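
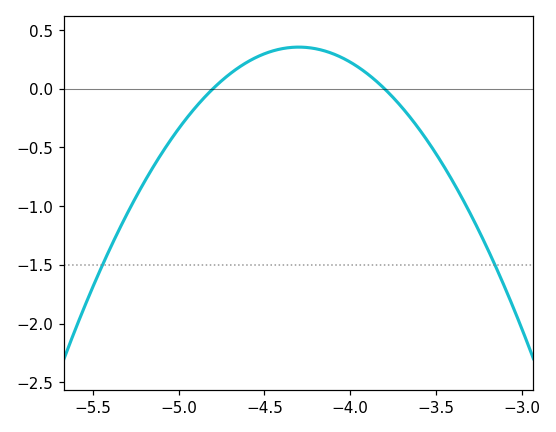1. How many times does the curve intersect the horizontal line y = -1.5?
2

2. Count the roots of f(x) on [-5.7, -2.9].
2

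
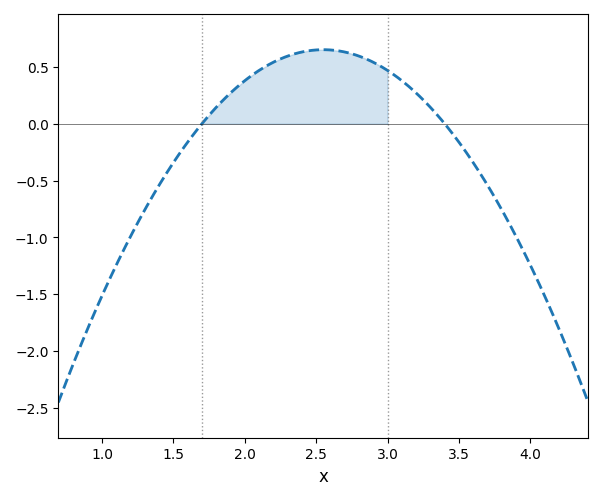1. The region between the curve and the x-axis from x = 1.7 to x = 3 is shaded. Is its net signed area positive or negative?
positive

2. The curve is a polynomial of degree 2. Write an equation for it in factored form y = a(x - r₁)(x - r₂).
y = -0.9(x - 1.7)(x - 3.4)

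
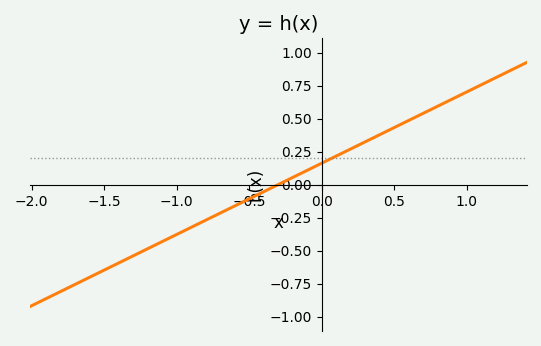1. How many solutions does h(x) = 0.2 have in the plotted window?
1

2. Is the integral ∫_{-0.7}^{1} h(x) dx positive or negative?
positive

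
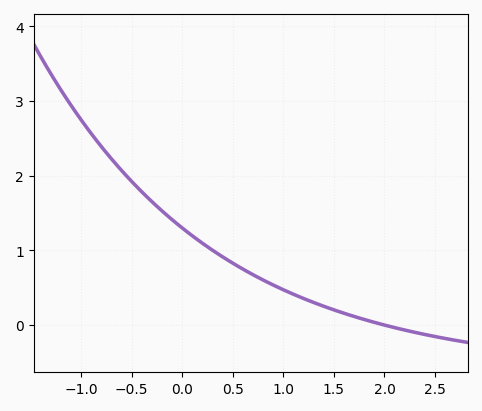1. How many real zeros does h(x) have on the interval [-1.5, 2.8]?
1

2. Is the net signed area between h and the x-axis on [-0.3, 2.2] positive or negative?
positive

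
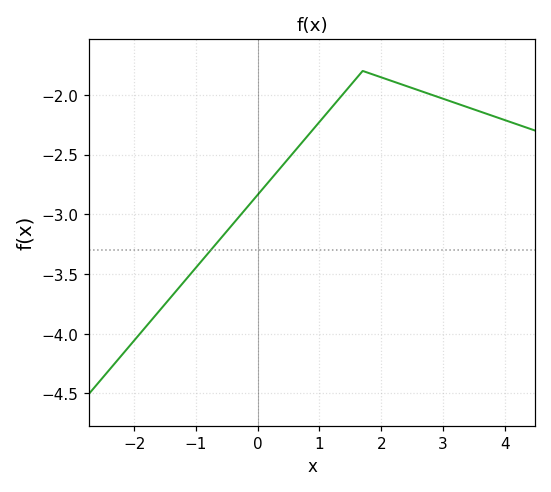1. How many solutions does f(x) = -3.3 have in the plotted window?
1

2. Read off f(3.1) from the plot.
-2.05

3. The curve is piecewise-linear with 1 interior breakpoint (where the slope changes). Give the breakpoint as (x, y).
(1.7, -1.8)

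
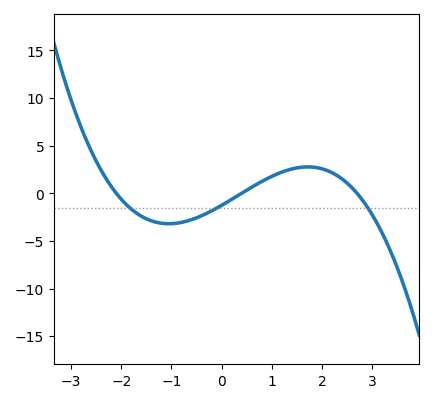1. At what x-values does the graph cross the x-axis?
-2.1, 0.4, 2.7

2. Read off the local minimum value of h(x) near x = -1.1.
-3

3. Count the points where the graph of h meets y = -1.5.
3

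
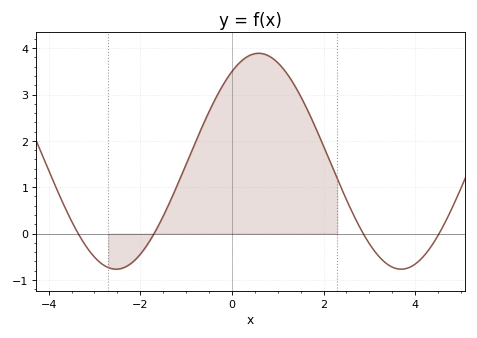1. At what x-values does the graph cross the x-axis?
-3.4, -1.6, 2.8, 4.6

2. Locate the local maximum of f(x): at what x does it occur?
0.6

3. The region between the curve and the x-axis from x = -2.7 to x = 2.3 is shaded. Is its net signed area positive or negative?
positive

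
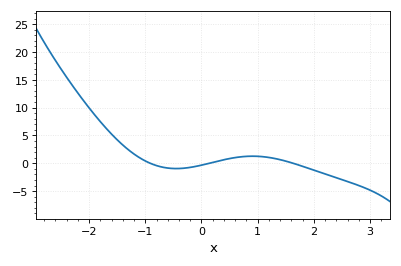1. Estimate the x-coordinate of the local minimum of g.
-0.449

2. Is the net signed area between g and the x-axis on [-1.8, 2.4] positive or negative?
positive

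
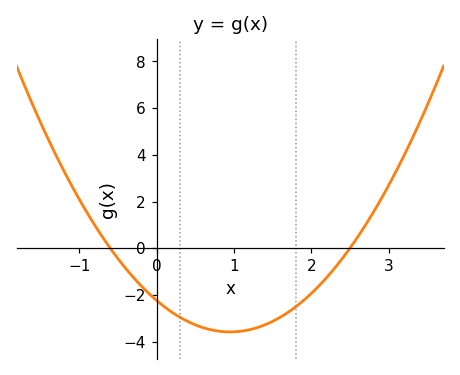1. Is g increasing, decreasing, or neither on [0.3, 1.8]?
neither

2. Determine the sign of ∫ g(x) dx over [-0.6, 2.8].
negative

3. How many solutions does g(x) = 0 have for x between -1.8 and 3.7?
2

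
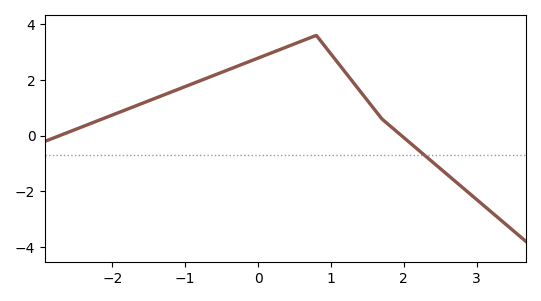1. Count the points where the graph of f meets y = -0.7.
1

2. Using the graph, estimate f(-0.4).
2.37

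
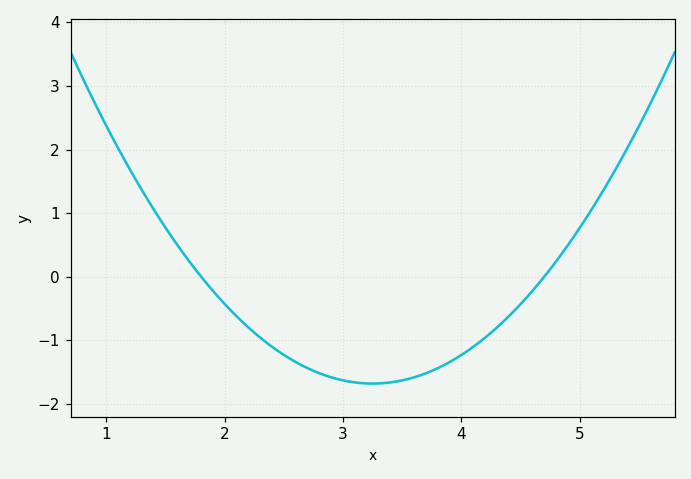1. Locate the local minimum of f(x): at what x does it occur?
3.25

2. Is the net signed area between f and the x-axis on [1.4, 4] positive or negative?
negative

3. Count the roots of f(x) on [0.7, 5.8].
2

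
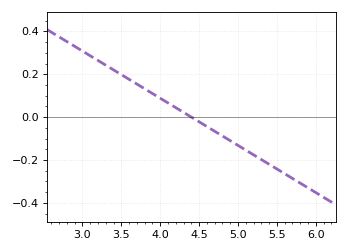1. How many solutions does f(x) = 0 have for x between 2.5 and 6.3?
1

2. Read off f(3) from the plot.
0.308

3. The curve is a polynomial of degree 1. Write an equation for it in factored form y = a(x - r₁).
y = -0.22(x - 4.4)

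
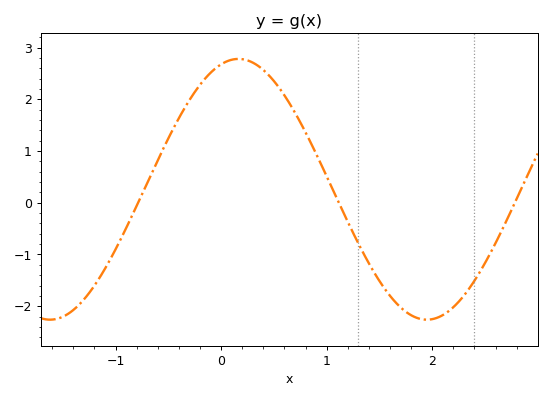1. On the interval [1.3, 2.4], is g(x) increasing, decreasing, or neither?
neither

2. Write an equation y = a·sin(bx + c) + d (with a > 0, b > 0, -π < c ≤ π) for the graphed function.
y = 2.52sin(1.8x + 1.3) + 0.26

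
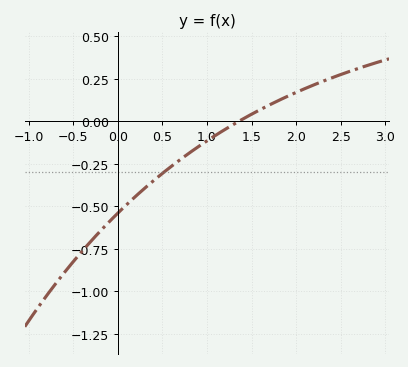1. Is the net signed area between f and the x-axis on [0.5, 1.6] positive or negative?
negative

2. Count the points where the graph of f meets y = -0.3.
1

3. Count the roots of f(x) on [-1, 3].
1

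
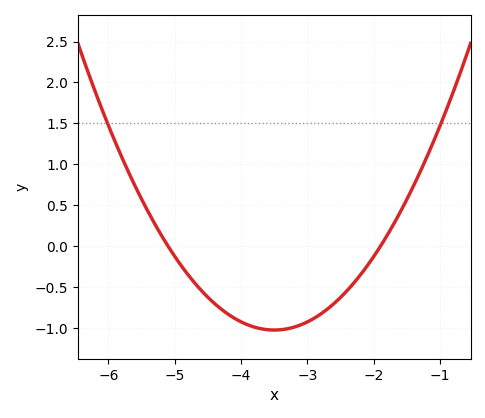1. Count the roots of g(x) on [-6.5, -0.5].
2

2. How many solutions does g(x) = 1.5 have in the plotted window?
2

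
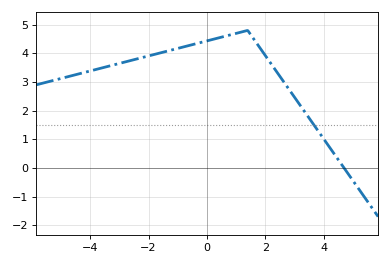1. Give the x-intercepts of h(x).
4.7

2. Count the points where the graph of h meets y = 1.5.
1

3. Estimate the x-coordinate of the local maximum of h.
1.4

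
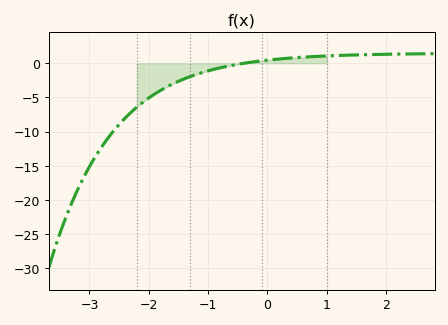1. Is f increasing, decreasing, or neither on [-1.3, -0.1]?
increasing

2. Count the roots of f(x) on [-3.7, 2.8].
1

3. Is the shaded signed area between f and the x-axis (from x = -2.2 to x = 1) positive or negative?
negative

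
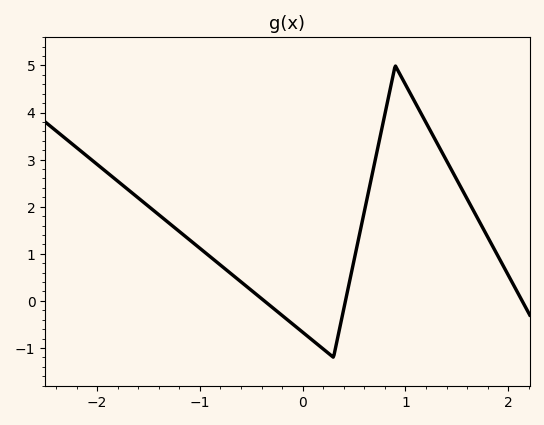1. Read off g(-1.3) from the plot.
1.7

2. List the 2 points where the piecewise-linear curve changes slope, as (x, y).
(0.3, -1.2); (0.9, 5)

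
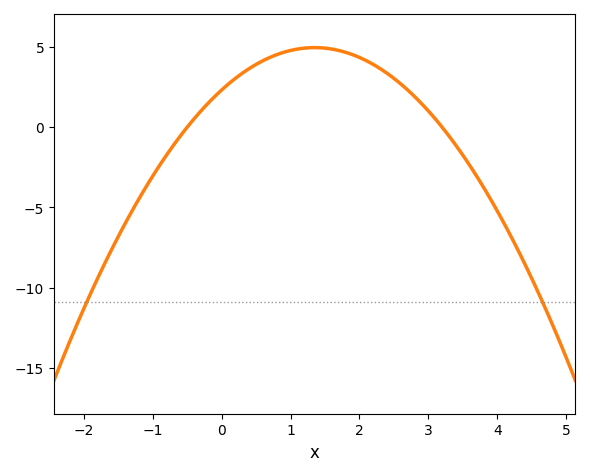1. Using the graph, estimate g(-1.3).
-5.22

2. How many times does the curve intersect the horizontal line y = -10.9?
2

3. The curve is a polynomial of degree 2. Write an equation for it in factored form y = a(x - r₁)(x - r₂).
y = -1.45(x + 0.5)(x - 3.2)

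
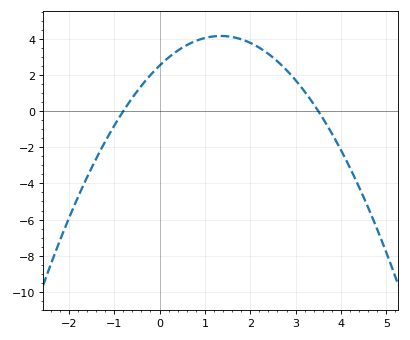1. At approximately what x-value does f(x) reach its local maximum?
1.35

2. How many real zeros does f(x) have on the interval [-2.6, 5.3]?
2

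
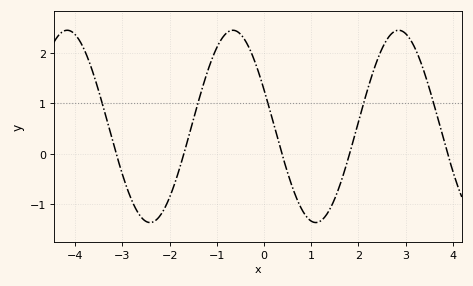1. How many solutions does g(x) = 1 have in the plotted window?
5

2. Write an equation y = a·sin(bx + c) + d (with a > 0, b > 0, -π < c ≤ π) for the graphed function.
y = 1.91sin(1.8x + 2.8) + 0.54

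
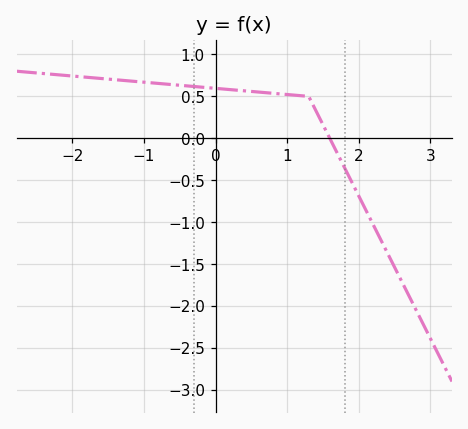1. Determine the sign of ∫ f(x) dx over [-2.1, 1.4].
positive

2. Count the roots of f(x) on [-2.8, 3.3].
1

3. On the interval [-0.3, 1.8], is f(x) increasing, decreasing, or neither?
decreasing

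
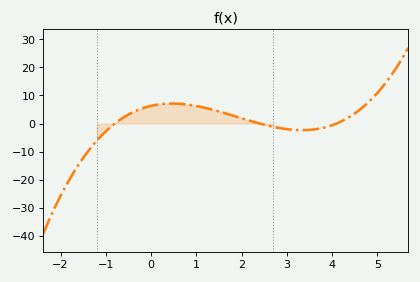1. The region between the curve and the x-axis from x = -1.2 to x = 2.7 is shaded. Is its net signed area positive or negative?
positive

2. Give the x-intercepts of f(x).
-0.8, 2.4, 4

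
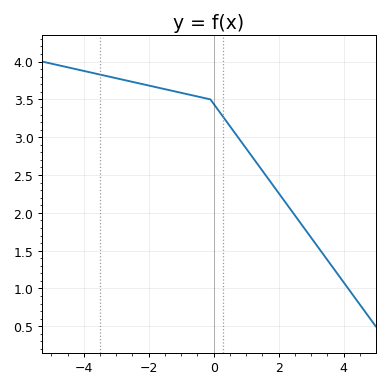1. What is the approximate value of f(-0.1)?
3.5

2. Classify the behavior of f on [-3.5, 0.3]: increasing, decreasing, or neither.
decreasing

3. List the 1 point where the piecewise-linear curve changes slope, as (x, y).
(-0.1, 3.5)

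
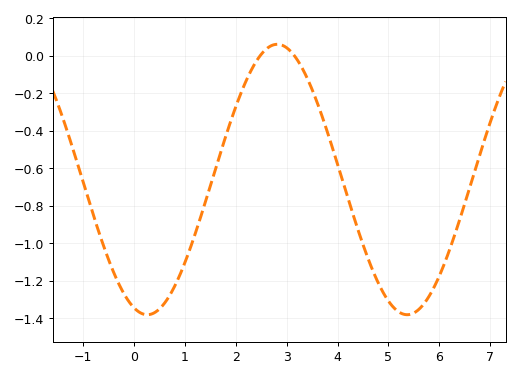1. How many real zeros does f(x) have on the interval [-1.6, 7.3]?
2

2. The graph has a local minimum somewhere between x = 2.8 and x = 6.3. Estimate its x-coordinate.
5.4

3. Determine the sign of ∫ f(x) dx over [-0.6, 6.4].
negative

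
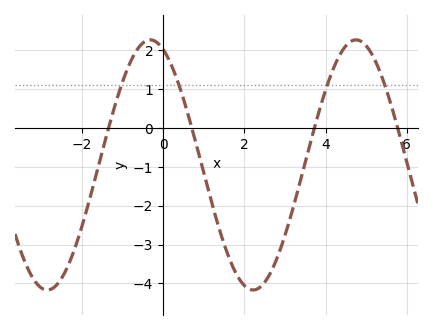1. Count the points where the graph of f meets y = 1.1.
4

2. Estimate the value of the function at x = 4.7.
2.26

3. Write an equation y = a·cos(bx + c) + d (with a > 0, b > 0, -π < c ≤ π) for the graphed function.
y = 3.22cos(1.24x + 0.392) - 0.95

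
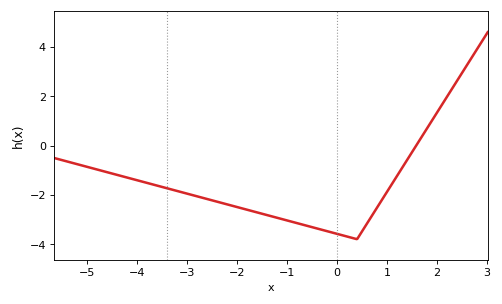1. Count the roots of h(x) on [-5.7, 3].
1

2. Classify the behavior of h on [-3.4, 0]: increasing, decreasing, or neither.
decreasing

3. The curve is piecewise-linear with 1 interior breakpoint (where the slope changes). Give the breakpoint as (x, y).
(0.4, -3.8)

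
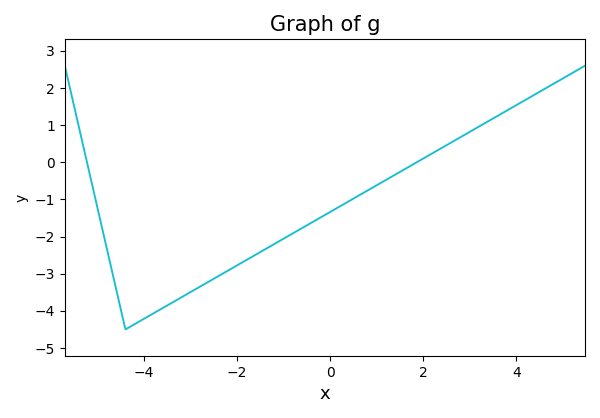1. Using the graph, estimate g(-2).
-2.78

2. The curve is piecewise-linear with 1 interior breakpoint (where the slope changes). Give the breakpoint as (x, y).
(-4.4, -4.5)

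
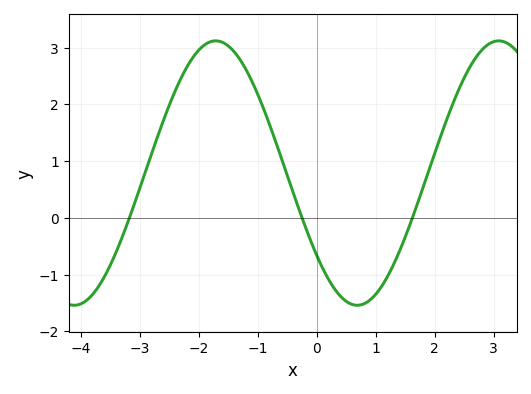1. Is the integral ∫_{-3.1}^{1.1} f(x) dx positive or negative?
positive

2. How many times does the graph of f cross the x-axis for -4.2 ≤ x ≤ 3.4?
3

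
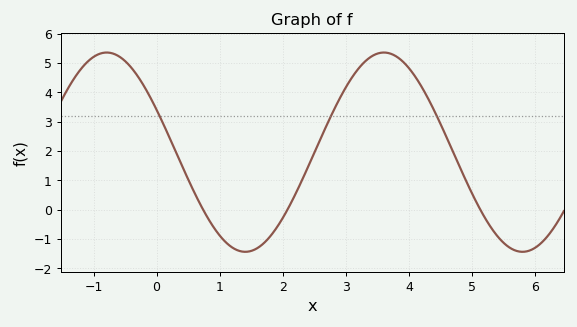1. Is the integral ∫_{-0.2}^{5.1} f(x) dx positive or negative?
positive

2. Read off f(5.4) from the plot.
-0.9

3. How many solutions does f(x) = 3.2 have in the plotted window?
3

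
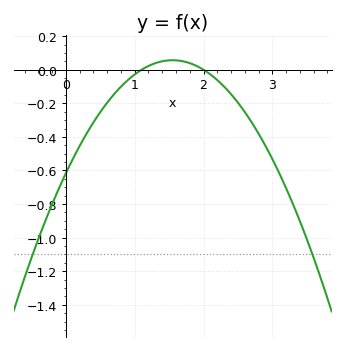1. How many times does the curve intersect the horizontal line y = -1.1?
2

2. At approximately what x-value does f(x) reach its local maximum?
1.55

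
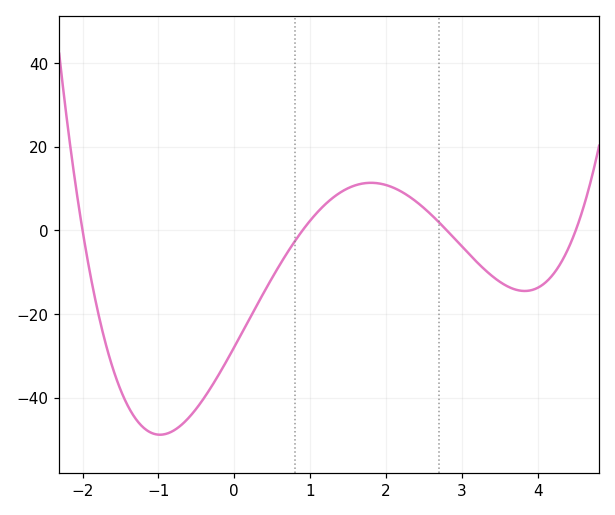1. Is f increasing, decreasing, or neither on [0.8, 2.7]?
neither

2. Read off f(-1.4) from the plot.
-42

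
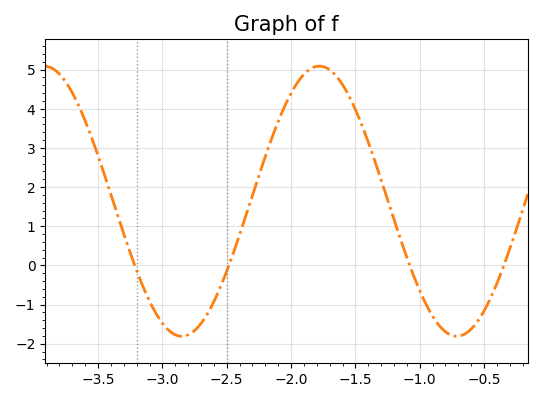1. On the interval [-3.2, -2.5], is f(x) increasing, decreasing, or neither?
neither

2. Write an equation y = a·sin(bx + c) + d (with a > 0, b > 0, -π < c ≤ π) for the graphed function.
y = 3.45sin(2.94x + 0.522) + 1.64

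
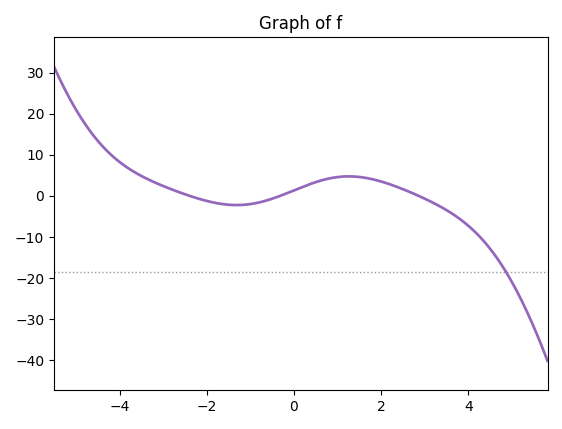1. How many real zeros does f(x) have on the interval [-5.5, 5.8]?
3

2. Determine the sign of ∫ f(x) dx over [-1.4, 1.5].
positive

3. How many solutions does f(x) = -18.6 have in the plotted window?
1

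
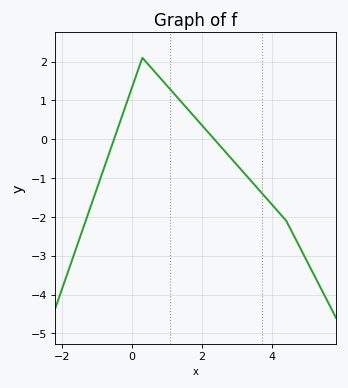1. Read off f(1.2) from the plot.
1.18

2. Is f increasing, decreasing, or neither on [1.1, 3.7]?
decreasing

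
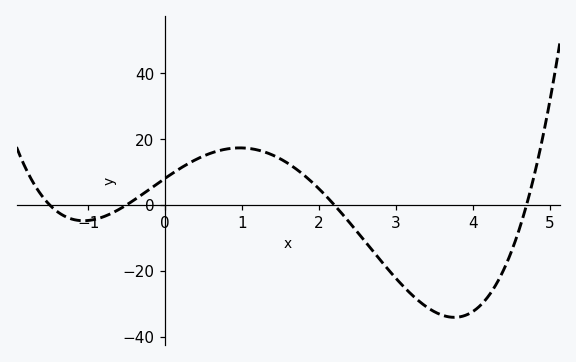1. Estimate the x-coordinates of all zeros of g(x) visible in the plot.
-1.5, -0.5, 2.2, 4.7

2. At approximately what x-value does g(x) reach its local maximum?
1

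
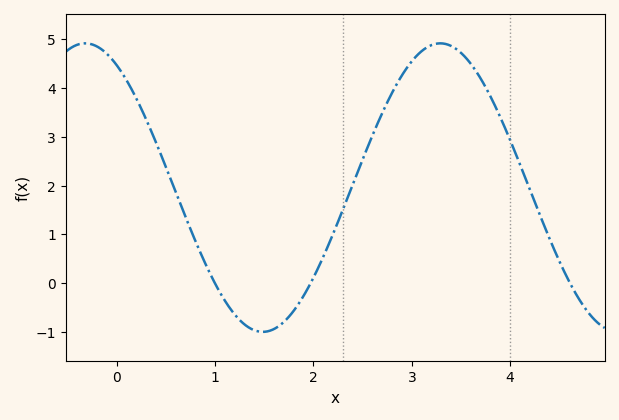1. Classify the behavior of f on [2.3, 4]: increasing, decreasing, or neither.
neither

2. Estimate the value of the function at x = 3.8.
3.8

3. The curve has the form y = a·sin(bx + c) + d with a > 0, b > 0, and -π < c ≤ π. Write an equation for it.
y = 2.96sin(1.7x + 2.1) + 1.96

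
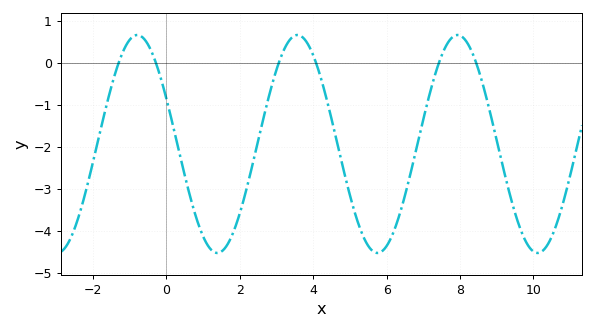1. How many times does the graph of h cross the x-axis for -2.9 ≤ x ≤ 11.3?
6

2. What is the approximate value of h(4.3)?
-0.637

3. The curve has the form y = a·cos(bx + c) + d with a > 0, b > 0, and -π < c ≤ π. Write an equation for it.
y = 2.6cos(1.44x + 1.14) - 1.93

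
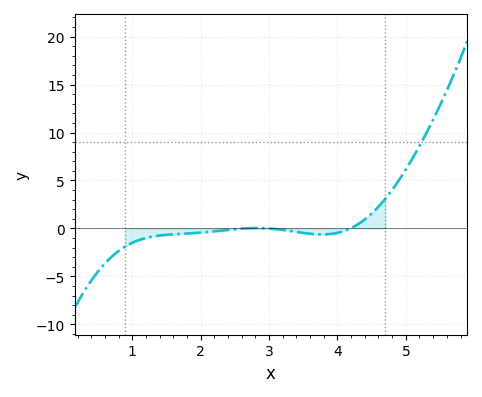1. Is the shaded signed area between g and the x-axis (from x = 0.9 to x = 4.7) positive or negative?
negative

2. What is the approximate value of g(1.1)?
-1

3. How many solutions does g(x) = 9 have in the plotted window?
1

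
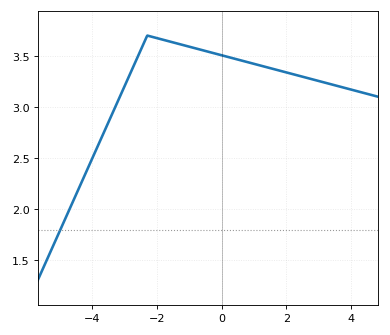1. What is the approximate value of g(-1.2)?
3.6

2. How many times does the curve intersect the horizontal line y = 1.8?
1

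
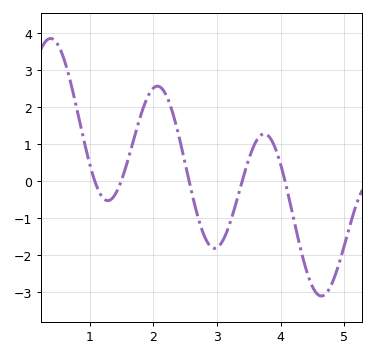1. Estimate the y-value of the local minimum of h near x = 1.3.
-0.5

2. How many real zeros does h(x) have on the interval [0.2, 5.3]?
5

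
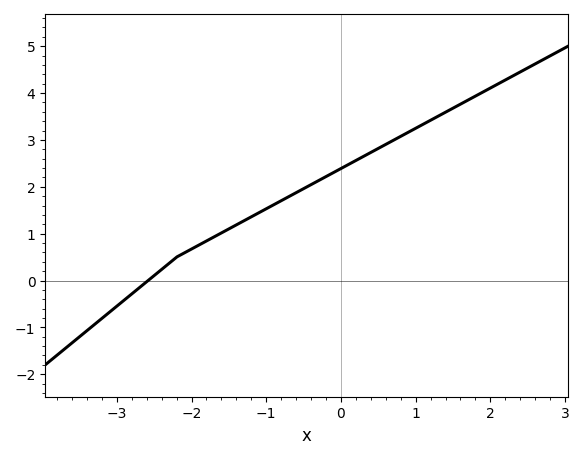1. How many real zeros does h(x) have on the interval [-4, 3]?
1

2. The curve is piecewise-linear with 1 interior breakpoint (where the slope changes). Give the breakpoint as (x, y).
(-2.2, 0.5)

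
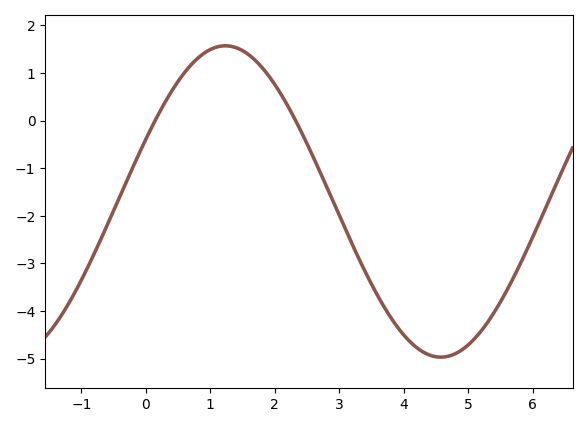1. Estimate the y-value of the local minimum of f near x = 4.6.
-4.97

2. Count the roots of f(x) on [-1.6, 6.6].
2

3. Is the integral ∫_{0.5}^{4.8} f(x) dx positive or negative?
negative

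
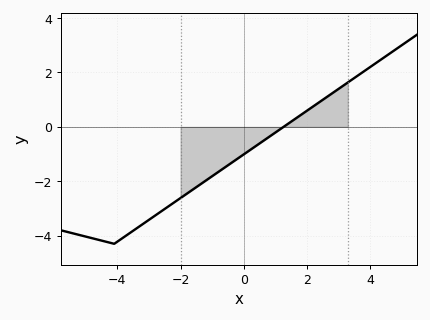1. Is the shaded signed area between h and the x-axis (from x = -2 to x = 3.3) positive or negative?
negative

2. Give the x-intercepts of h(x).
1.26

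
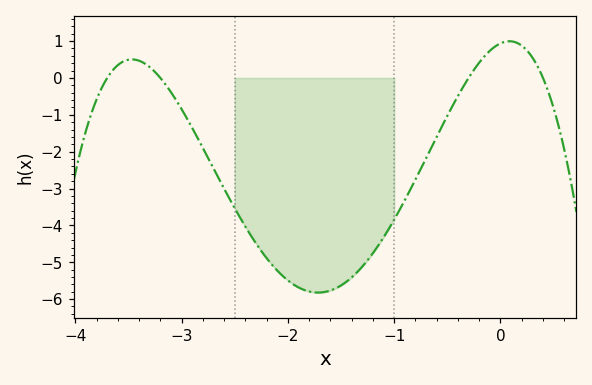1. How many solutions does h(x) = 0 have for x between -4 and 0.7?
4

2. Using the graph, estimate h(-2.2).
-4.89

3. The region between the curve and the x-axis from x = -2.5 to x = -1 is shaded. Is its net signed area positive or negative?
negative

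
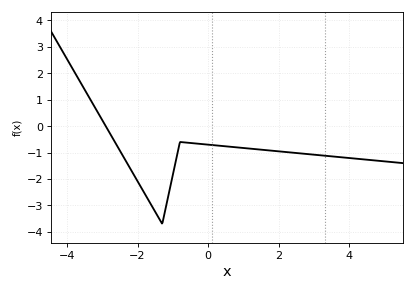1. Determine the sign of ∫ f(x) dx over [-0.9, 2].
negative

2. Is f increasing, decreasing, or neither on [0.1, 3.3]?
decreasing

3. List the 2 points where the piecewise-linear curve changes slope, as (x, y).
(-1.3, -3.7); (-0.8, -0.6)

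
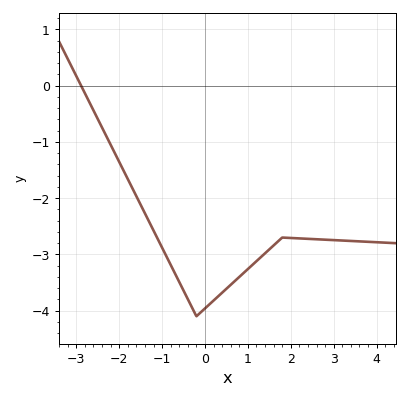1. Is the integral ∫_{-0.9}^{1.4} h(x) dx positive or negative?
negative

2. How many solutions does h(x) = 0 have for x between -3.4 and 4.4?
1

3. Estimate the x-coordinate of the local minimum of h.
-0.2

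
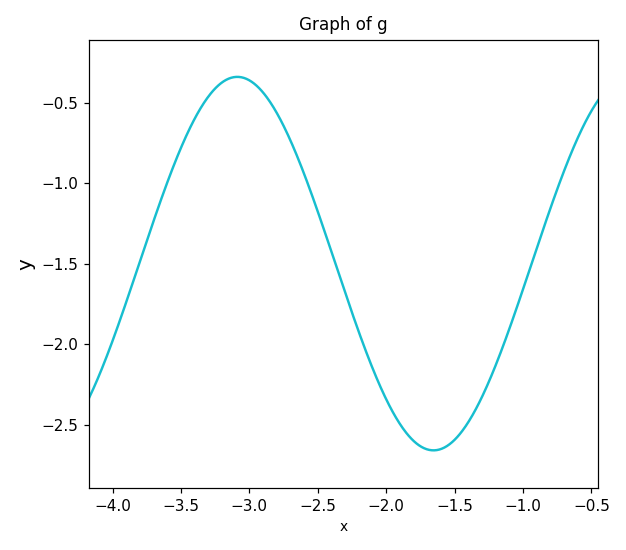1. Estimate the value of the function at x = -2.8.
-0.563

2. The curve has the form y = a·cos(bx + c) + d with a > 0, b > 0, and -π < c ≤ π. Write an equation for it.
y = 1.16cos(2.19x + 0.48) - 1.5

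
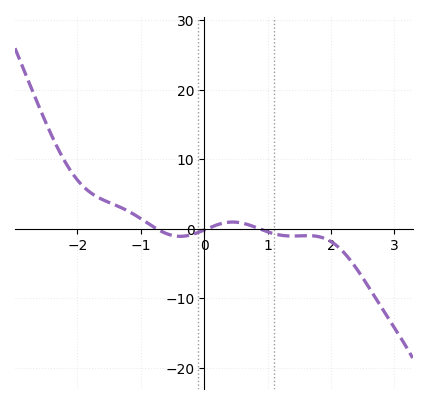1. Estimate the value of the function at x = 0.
0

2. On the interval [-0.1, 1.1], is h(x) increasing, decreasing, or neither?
neither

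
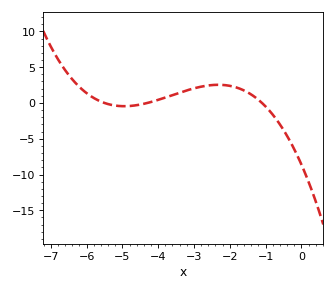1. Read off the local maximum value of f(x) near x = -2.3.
2.5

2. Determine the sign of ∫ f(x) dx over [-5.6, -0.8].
positive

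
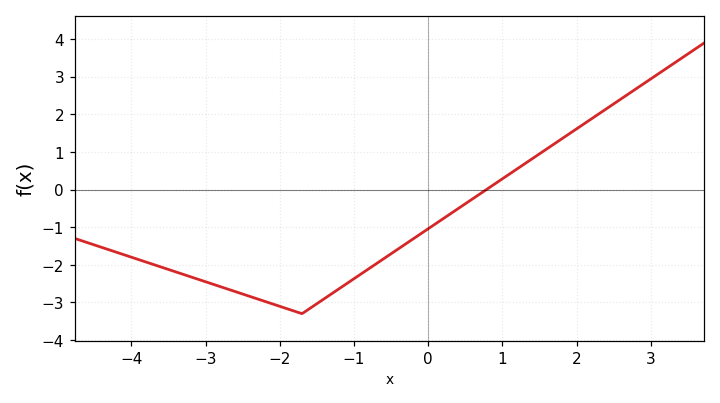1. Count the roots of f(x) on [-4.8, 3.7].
1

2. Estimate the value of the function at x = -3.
-2.5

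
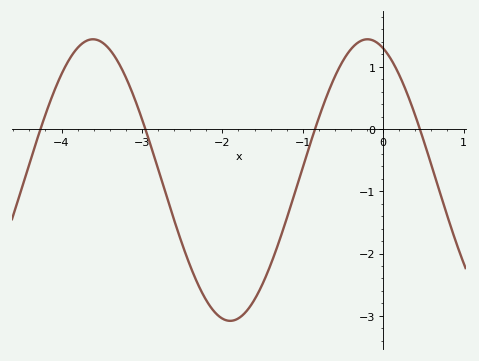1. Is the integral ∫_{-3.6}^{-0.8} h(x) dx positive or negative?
negative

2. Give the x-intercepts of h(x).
-4.3, -3, -0.8, 0.5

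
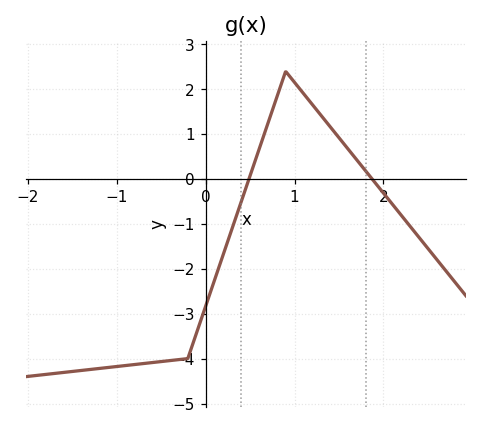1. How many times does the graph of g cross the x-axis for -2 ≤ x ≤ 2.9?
2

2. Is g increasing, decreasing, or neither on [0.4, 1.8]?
neither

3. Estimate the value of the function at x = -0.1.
-3.42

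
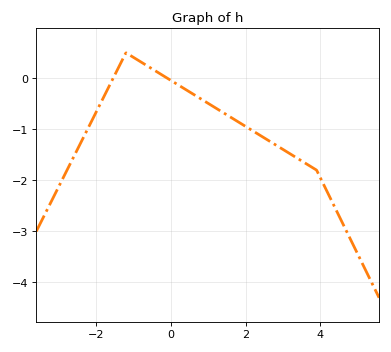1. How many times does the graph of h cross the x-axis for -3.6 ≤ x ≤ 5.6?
2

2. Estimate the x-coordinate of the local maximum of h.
-1.2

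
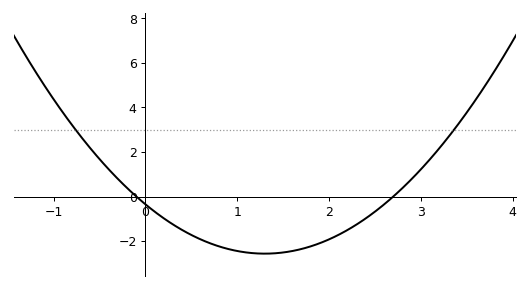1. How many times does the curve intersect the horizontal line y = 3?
2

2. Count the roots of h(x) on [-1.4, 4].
2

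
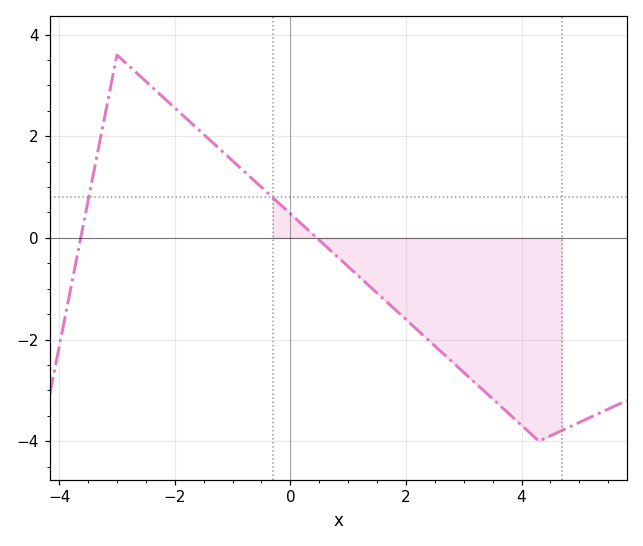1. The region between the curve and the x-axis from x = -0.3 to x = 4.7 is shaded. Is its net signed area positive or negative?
negative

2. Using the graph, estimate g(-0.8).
1.31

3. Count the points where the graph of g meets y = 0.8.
2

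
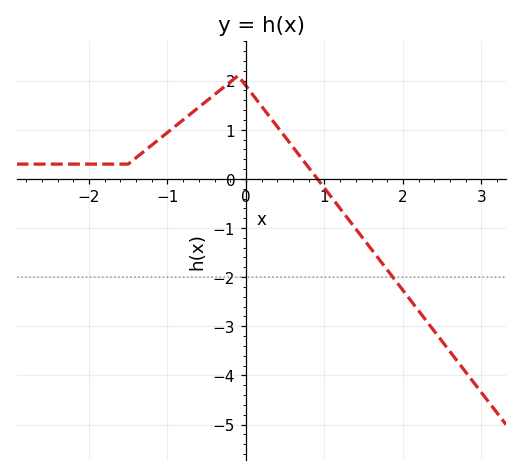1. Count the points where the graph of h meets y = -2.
1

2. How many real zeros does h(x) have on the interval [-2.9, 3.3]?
1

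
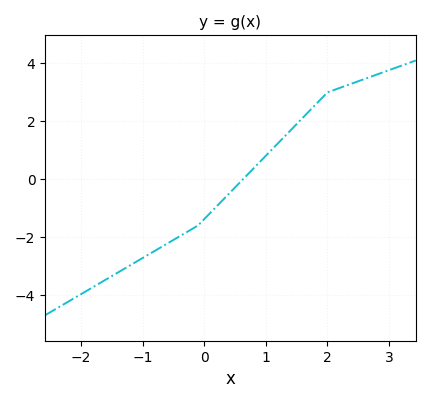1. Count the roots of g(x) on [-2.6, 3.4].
1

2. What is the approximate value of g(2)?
3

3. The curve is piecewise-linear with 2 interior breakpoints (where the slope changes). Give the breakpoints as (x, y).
(-0.1, -1.6); (2, 3)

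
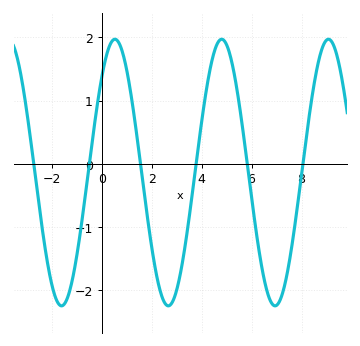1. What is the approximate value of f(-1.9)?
-2.1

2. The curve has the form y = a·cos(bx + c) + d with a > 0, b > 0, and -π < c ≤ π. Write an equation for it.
y = 2.11cos(1.5x - 0.78) - 0.14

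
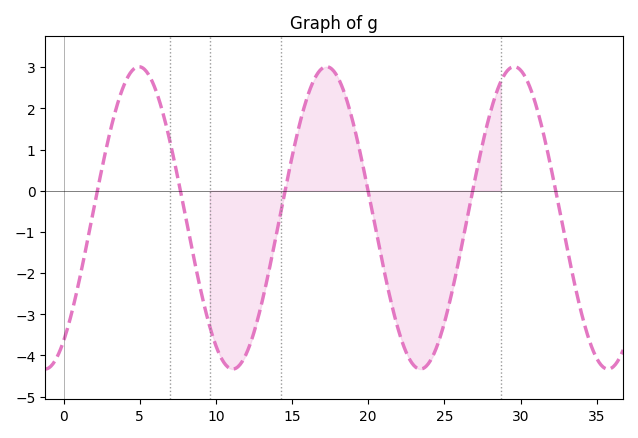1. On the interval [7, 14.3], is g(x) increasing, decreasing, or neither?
neither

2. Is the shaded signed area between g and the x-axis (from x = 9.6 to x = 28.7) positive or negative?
negative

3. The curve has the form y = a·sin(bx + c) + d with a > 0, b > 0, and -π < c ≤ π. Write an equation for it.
y = 3.67sin(0.51x - 0.952) - 0.66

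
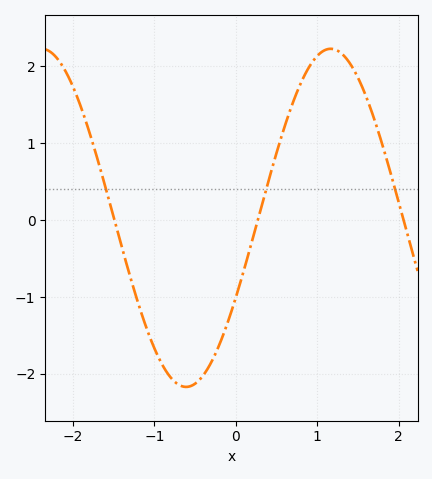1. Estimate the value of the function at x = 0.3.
0.118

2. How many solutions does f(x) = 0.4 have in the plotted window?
3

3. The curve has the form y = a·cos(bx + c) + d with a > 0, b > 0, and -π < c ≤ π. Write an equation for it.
y = 2.2cos(1.77x - 2.06) + 0.03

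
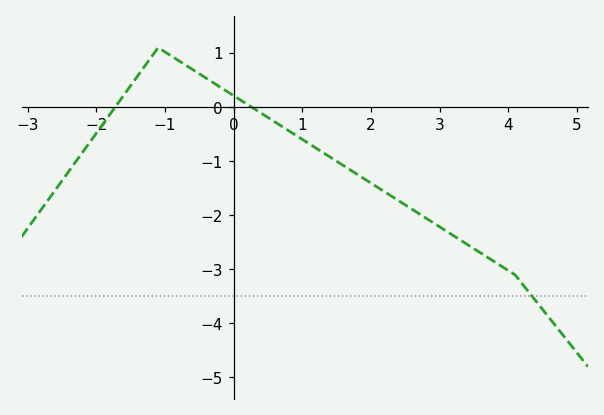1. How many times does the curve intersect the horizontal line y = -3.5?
1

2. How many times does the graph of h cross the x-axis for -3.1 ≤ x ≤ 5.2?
2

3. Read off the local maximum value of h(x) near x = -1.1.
1.1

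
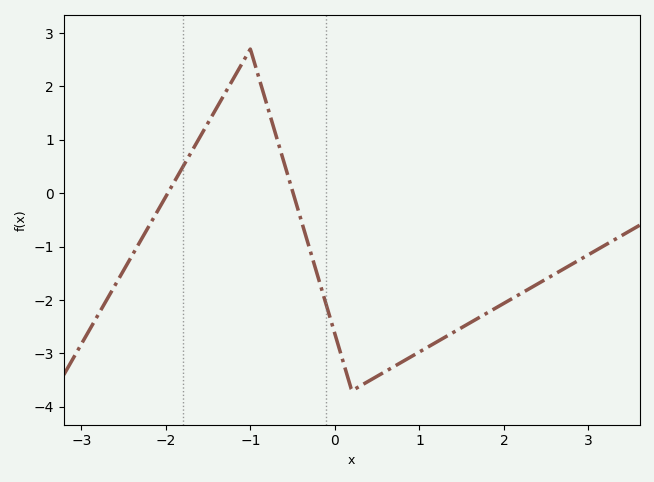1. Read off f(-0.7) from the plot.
1.1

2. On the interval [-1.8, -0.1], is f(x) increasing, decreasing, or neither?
neither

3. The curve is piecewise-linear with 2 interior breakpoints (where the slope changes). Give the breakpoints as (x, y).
(-1, 2.7); (0.2, -3.7)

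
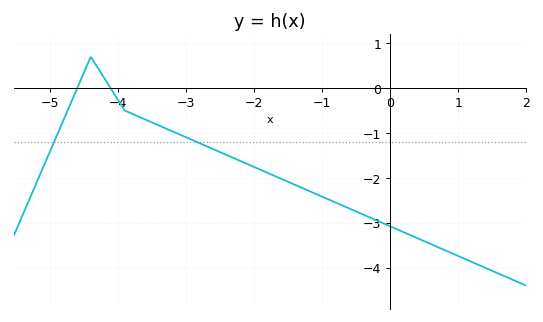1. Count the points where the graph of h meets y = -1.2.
2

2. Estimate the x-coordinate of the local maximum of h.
-4.4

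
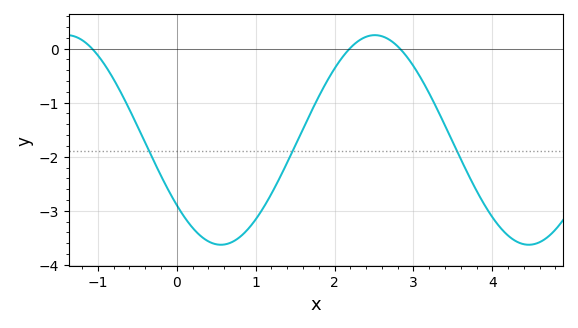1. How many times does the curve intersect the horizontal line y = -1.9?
3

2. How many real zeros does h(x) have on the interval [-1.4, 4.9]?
3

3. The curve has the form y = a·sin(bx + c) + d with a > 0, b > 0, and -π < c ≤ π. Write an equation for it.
y = 1.94sin(1.61x - 2.47) - 1.69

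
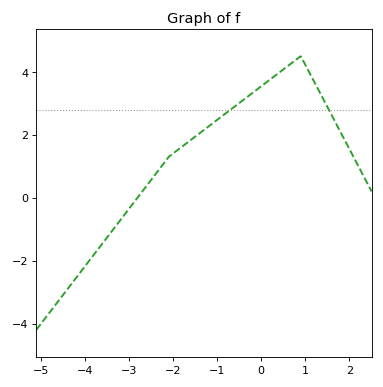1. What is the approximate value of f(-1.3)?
2.2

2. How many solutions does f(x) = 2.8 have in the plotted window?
2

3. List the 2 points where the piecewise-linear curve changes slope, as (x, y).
(-2.1, 1.3); (0.9, 4.5)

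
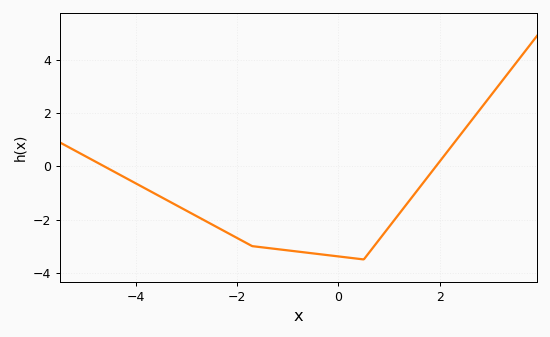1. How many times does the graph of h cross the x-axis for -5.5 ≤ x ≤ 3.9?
2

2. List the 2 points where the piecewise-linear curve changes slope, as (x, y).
(-1.7, -3); (0.5, -3.5)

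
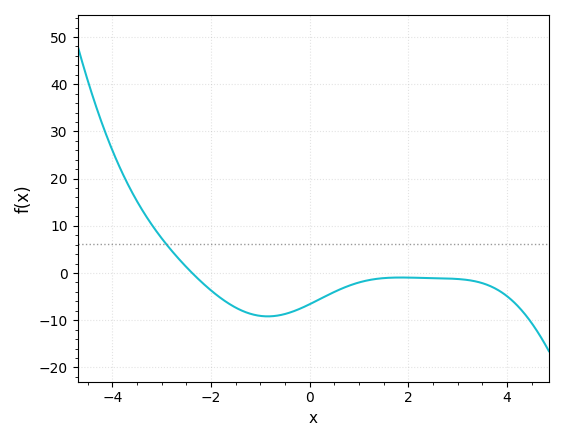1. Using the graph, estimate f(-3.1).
8.77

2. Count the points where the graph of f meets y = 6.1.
1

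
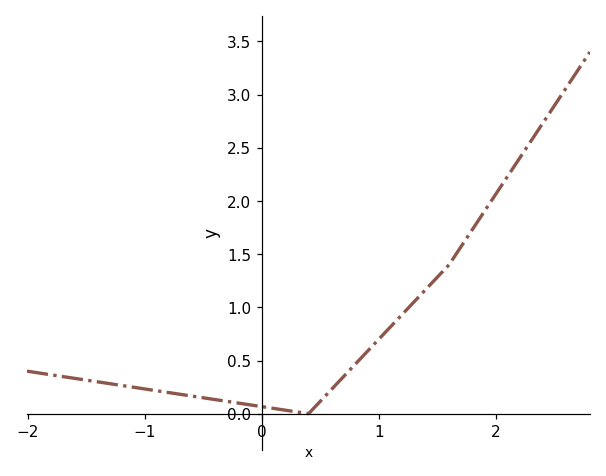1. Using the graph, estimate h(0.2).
0.033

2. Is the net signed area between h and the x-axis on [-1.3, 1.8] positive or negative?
positive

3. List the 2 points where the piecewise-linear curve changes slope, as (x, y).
(0.4, 0); (1.6, 1.4)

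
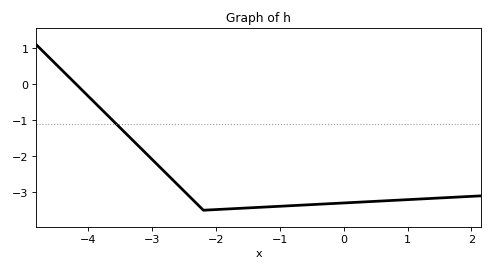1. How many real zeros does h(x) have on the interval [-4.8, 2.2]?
1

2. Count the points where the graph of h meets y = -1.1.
1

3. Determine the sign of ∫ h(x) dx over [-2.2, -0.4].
negative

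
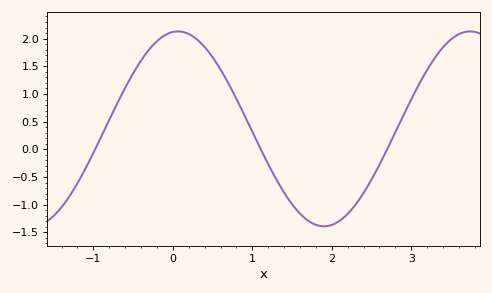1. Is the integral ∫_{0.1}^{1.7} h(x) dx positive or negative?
positive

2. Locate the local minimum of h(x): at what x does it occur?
1.9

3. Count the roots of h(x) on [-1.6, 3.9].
3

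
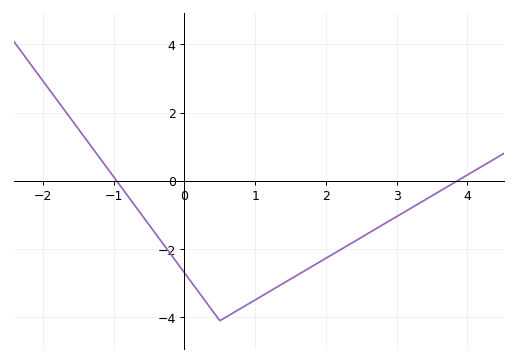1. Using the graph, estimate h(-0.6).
-1.01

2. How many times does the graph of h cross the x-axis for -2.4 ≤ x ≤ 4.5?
2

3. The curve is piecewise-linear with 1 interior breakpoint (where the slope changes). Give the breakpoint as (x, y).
(0.5, -4.1)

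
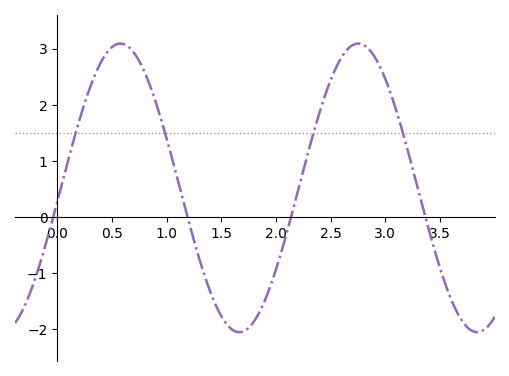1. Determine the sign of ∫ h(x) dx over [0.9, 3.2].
positive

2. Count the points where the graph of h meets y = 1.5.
4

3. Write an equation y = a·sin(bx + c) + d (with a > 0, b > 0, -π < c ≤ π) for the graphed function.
y = 2.57sin(2.9x - 0.1) + 0.52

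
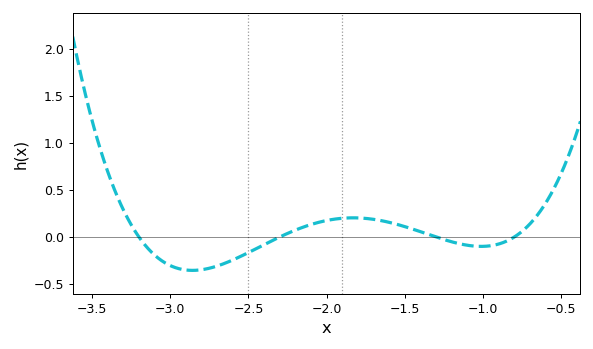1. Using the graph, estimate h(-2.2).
0.073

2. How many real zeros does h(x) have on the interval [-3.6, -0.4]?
4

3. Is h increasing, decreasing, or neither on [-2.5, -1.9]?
increasing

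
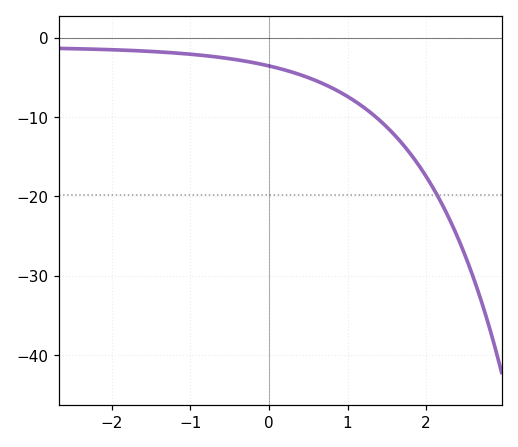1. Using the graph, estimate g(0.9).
-7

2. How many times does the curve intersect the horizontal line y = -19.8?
1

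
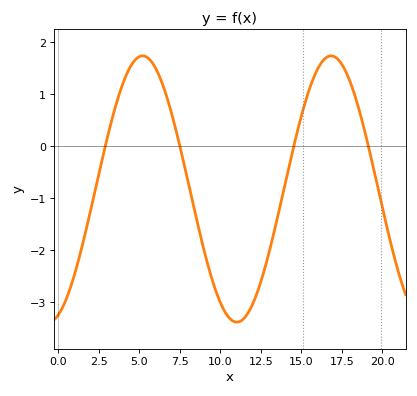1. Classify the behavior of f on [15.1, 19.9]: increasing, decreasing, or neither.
neither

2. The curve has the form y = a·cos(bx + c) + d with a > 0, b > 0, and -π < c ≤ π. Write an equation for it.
y = 2.56cos(0.54x - 2.81) - 0.82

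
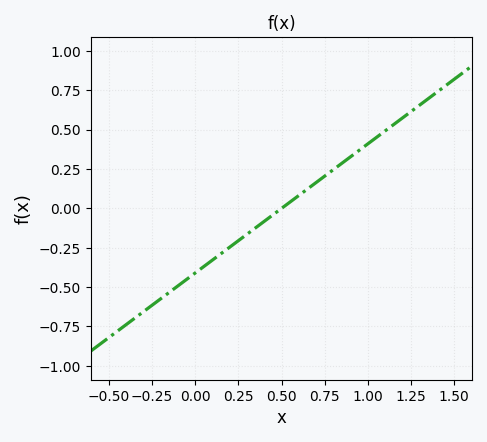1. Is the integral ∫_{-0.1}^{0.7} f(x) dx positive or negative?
negative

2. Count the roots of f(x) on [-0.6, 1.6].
1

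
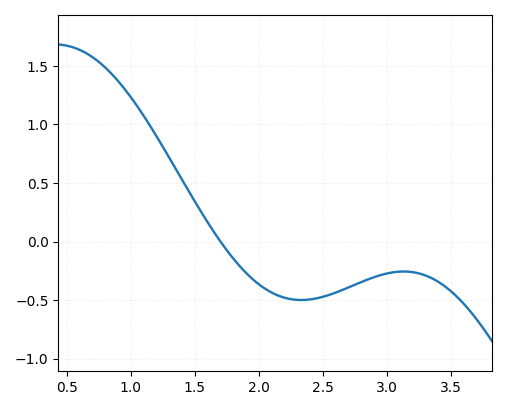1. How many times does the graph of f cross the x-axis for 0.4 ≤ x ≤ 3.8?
1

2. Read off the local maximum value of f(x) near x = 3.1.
-0.25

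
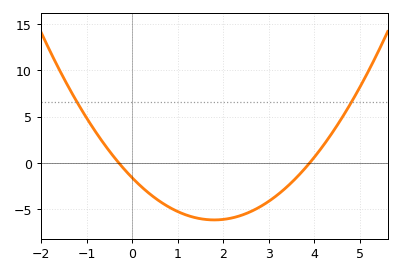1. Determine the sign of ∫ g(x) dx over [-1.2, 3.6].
negative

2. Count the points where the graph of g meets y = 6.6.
2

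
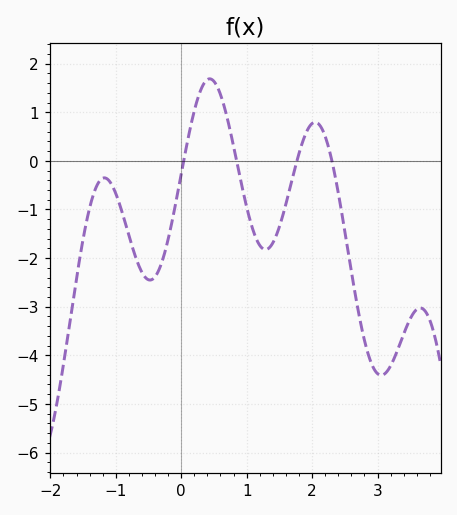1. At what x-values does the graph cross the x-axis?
0.038, 0.847, 1.77, 2.3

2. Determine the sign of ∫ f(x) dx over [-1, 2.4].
negative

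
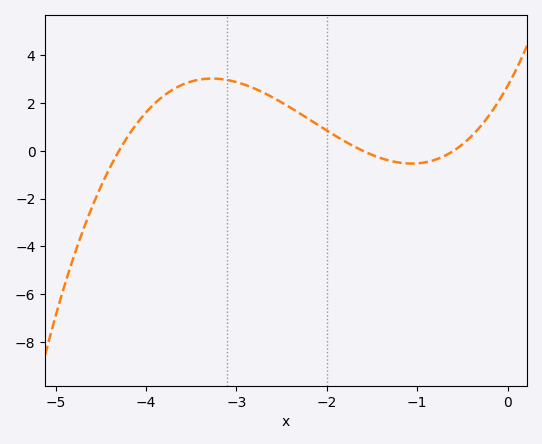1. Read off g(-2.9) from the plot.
2.76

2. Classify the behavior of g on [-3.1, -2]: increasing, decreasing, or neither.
decreasing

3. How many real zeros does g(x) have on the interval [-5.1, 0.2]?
3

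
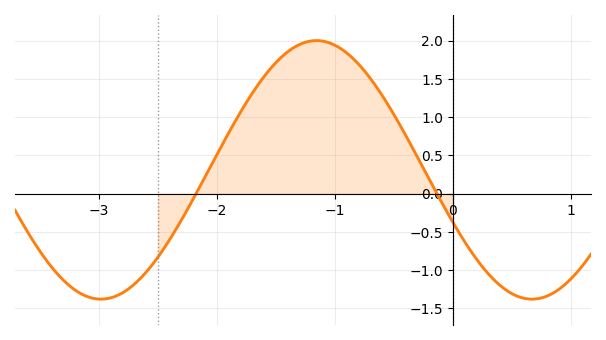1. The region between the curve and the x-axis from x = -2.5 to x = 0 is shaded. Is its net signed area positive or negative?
positive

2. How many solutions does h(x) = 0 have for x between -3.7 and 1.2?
2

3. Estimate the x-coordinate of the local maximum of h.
-1.16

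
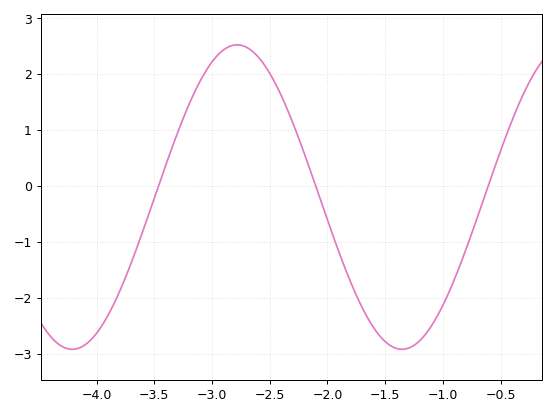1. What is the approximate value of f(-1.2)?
-2.76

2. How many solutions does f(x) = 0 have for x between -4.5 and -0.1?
3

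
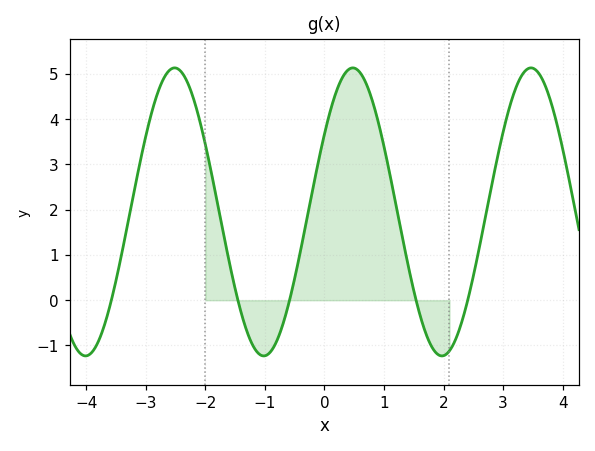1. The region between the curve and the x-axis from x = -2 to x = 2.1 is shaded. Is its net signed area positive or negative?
positive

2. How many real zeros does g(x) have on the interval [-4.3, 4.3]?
5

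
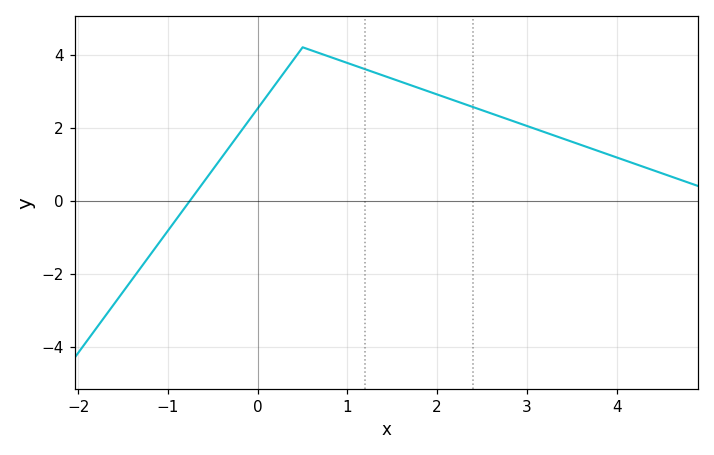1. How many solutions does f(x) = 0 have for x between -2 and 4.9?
1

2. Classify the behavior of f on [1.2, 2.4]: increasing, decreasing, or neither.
decreasing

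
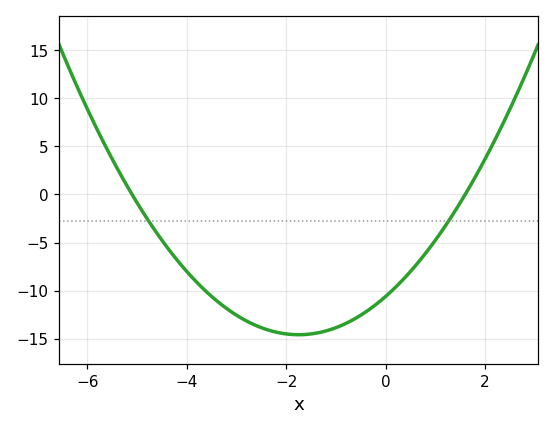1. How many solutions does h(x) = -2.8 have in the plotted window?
2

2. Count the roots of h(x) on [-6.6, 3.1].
2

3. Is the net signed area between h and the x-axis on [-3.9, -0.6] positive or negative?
negative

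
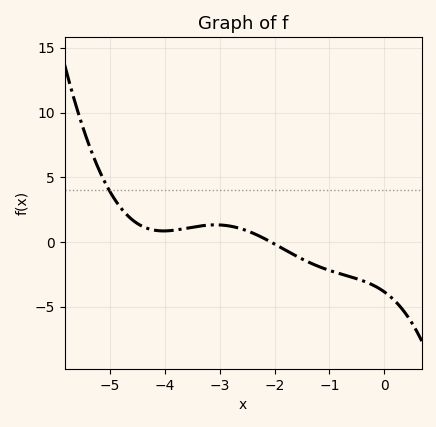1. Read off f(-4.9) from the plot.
3.19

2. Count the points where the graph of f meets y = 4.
1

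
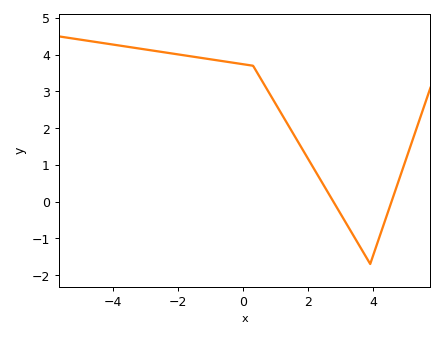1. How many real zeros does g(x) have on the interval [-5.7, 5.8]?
2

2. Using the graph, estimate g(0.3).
3.7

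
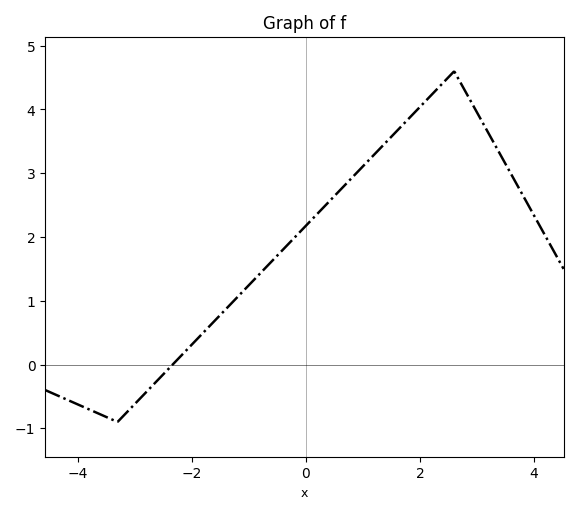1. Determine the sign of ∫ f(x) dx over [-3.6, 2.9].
positive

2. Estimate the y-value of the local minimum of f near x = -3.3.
-0.9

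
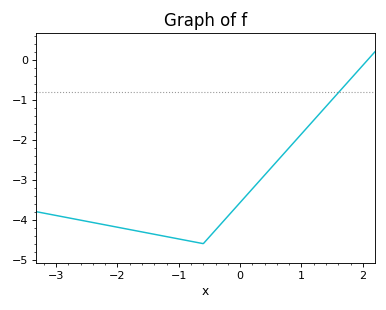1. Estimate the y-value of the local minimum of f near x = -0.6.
-4.6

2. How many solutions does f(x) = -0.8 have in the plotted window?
1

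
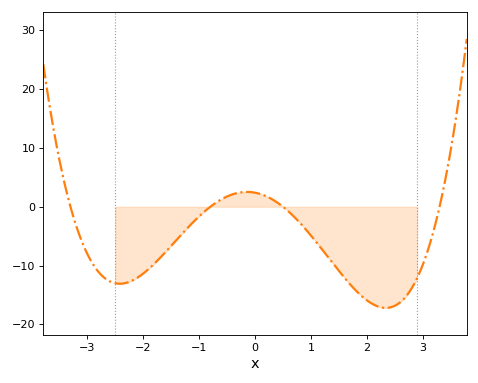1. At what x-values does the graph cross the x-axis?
-3.4, -0.8, 0.4, 3.4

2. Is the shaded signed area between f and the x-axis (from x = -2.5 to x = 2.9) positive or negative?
negative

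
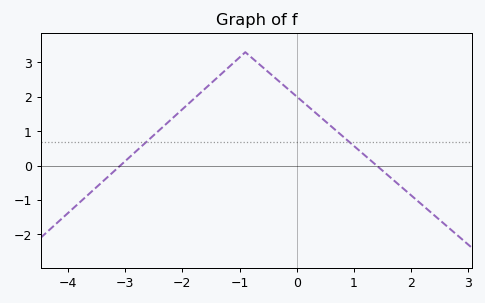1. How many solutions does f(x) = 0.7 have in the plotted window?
2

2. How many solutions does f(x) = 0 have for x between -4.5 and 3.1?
2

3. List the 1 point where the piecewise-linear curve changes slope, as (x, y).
(-0.9, 3.3)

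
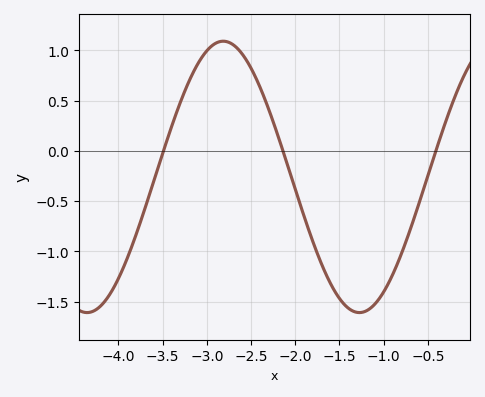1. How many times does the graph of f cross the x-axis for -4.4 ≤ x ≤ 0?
3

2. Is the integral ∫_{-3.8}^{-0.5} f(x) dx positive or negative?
negative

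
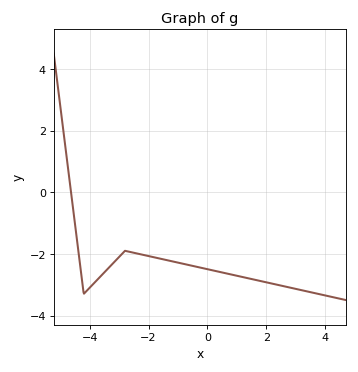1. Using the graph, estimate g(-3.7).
-2.8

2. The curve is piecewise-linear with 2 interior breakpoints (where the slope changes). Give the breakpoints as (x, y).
(-4.2, -3.3); (-2.8, -1.9)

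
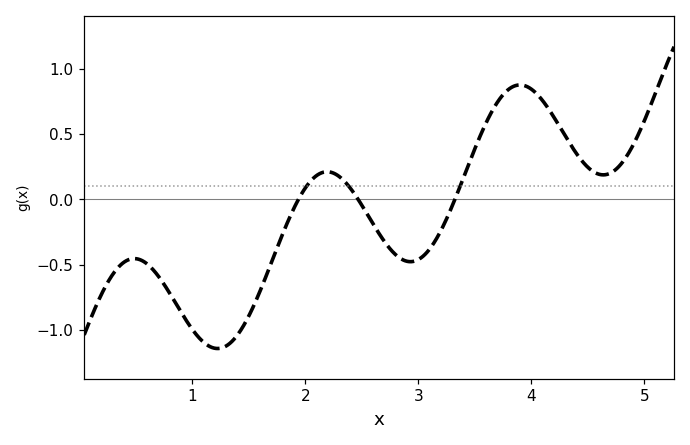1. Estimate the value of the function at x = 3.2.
-0.238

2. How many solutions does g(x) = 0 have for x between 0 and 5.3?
3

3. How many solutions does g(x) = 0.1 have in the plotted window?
3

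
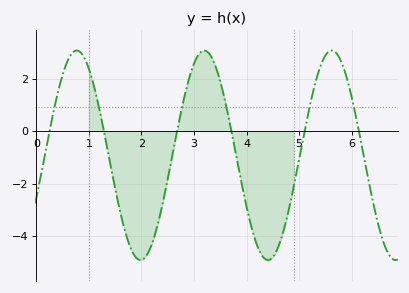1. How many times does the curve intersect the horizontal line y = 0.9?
6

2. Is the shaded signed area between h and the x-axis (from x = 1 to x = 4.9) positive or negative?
negative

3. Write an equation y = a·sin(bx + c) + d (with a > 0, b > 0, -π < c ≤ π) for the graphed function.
y = 3.99sin(2.59x - 0.422) - 0.92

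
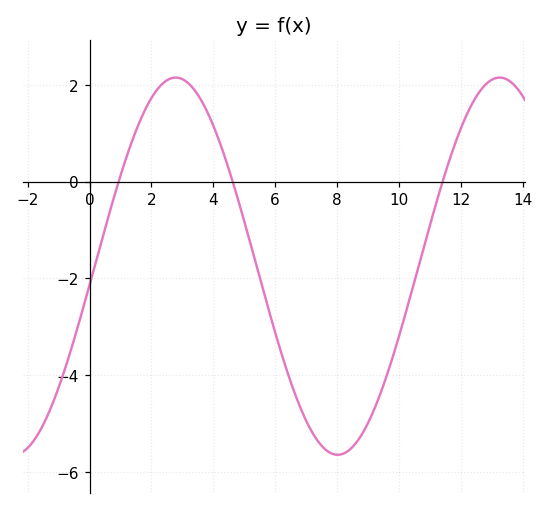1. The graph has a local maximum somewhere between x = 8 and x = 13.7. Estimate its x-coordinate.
13.3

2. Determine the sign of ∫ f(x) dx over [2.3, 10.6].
negative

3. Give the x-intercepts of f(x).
0.941, 4.63, 11.4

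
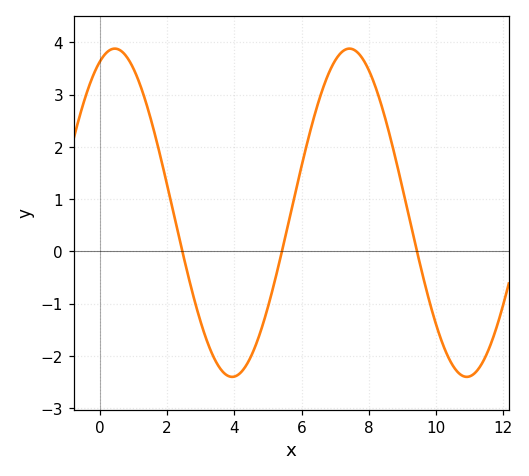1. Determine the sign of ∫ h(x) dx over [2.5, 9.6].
positive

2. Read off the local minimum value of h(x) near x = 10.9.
-2.4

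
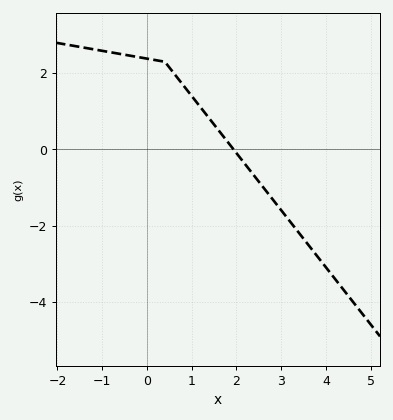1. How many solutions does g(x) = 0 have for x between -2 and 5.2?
1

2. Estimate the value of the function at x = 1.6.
0.6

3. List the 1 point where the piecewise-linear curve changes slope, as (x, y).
(0.4, 2.3)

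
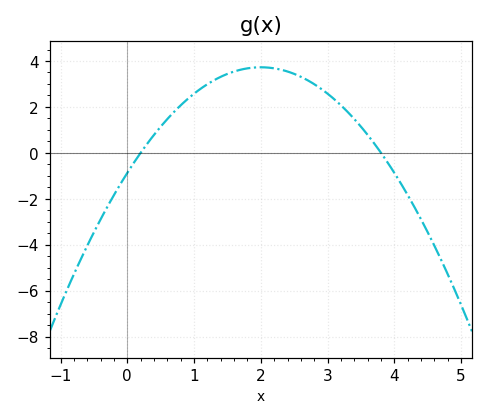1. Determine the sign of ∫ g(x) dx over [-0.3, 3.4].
positive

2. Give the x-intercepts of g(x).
0.2, 3.8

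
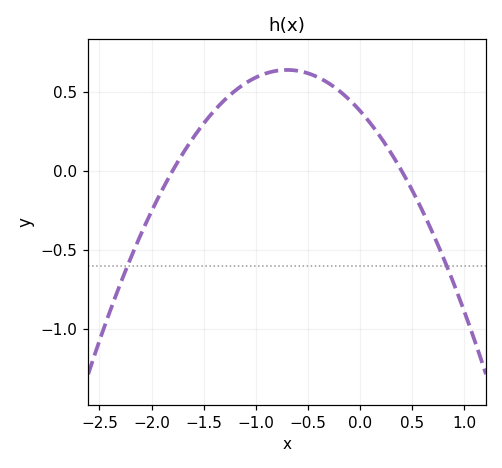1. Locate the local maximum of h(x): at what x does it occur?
-0.7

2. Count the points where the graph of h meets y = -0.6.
2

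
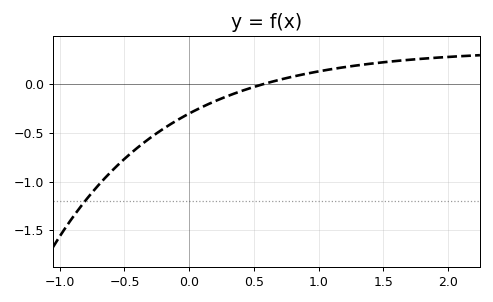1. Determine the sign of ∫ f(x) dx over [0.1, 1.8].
positive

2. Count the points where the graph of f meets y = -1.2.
1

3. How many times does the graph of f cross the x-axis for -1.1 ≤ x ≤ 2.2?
1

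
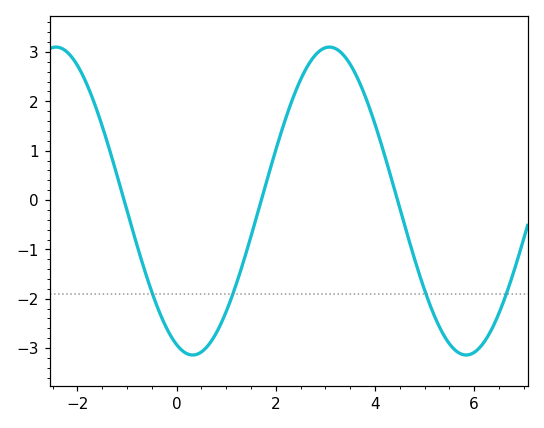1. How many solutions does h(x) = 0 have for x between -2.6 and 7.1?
3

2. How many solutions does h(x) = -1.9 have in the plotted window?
4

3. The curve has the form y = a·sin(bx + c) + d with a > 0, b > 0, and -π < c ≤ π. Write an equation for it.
y = 3.12sin(1.1x - 1.9) - 0.02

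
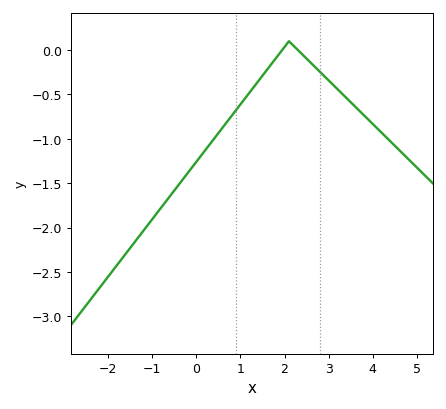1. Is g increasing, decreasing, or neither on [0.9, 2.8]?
neither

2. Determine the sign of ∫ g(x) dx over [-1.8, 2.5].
negative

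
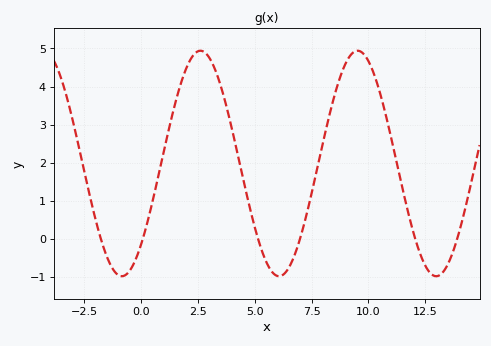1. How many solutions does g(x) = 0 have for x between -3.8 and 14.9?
6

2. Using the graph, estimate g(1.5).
3.5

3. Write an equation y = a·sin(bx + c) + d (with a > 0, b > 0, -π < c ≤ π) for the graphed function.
y = 2.96sin(0.91x - 0.81) + 1.98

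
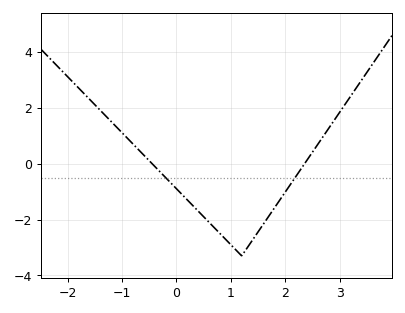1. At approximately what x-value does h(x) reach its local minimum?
1.2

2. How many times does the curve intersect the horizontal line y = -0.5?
2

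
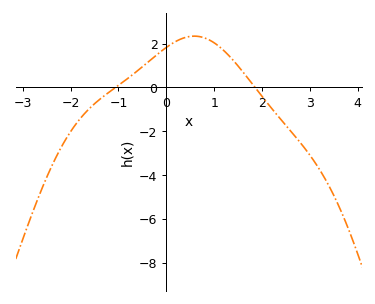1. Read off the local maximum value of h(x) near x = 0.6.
2.34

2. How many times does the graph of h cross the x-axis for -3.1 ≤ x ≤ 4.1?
2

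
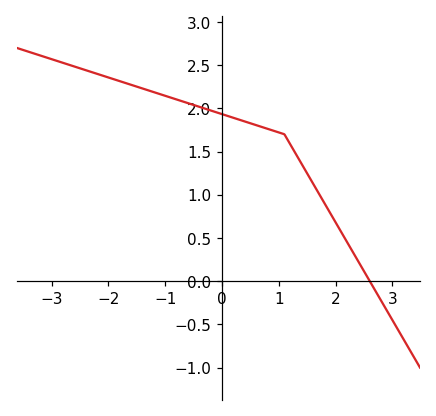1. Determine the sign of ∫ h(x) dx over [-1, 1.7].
positive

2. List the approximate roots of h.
2.6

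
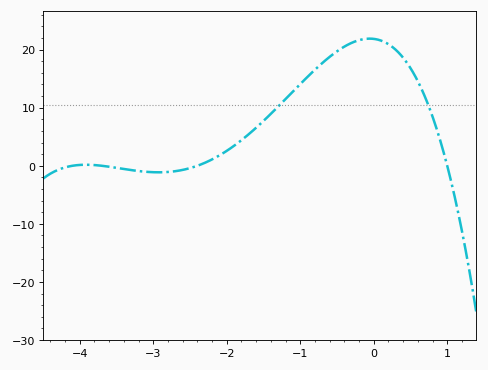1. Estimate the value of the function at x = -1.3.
10.2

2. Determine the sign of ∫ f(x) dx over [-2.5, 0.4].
positive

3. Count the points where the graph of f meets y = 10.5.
2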